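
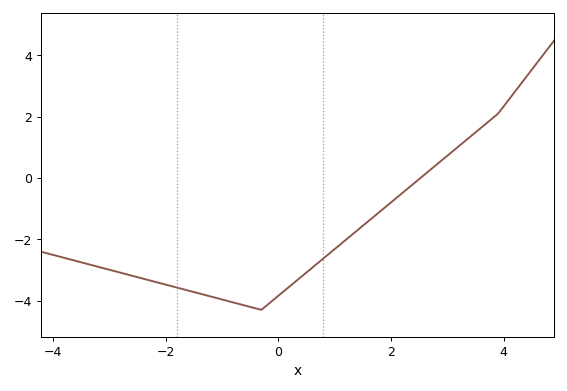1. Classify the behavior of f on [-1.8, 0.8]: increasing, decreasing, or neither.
neither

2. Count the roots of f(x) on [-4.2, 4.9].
1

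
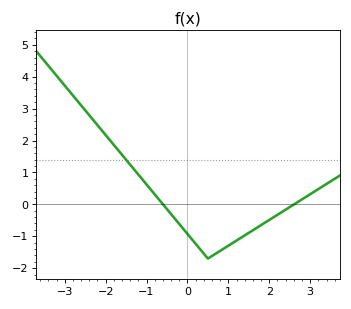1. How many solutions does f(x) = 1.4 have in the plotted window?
1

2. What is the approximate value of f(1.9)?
-0.571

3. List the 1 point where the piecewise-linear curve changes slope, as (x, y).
(0.5, -1.7)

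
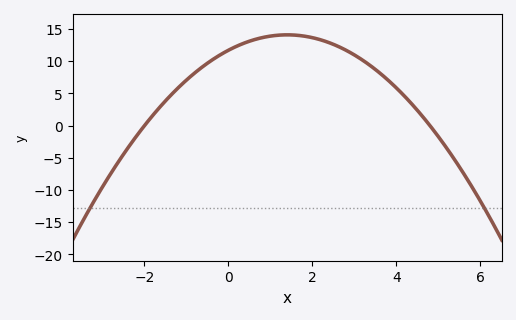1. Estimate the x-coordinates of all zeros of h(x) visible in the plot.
-2, 4.8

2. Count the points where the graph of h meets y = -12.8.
2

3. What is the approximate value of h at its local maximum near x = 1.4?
14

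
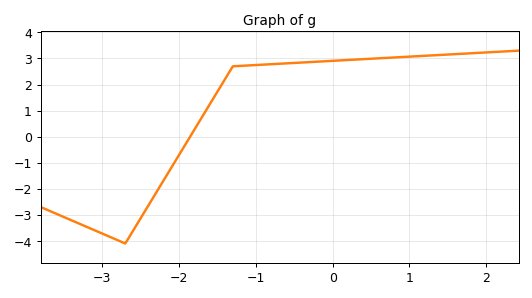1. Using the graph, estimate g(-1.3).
2.7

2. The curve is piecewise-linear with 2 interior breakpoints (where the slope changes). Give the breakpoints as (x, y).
(-2.7, -4.1); (-1.3, 2.7)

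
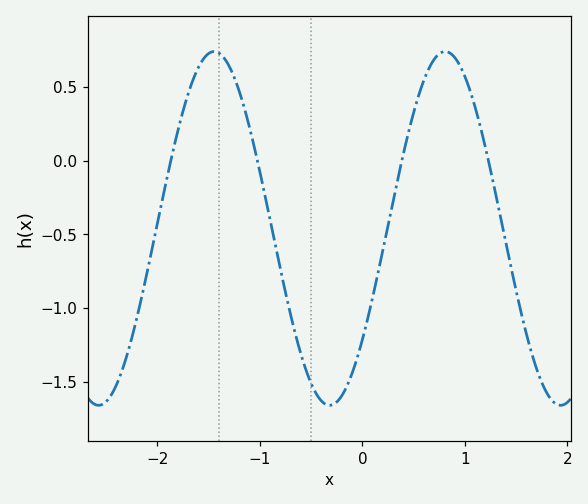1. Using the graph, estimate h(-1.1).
0.25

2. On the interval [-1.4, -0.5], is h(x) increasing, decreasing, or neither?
decreasing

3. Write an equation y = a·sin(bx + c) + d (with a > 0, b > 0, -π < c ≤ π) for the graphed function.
y = 1.2sin(2.8x - 0.68) - 0.46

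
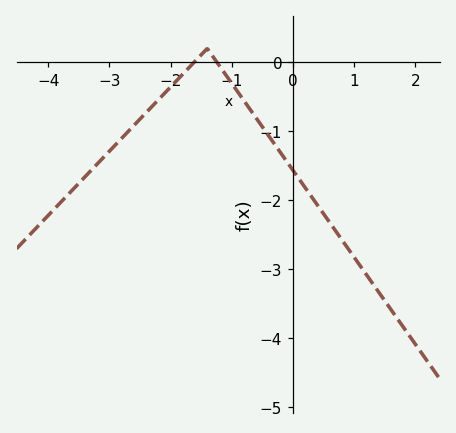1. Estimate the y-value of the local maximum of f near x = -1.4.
0.199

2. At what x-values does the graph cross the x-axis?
-1.62, -1.24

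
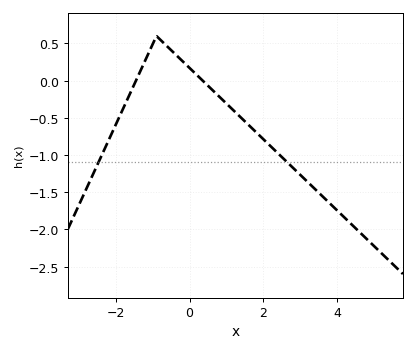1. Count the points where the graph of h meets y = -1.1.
2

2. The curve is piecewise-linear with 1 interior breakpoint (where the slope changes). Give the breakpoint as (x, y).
(-0.9, 0.6)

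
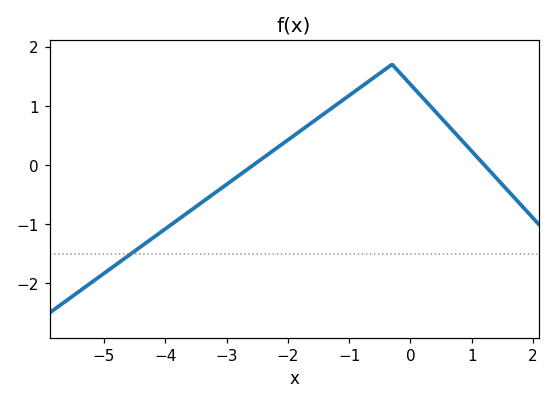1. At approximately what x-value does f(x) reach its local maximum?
-0.2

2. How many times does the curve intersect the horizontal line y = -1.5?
1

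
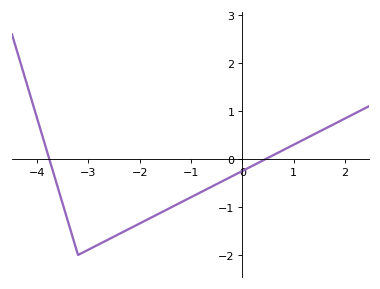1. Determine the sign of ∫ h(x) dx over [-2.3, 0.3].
negative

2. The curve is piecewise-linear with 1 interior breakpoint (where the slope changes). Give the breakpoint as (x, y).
(-3.2, -2)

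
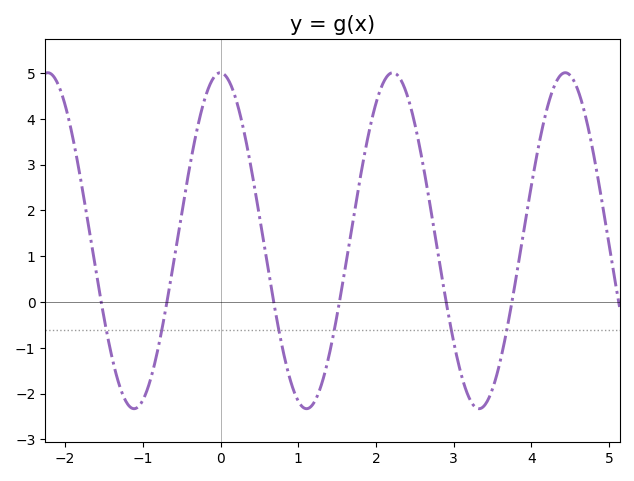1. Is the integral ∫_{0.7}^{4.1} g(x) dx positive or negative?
positive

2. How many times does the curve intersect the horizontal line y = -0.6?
6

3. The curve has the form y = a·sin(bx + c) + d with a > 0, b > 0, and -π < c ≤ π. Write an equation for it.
y = 3.67sin(2.83x + 1.58) + 1.34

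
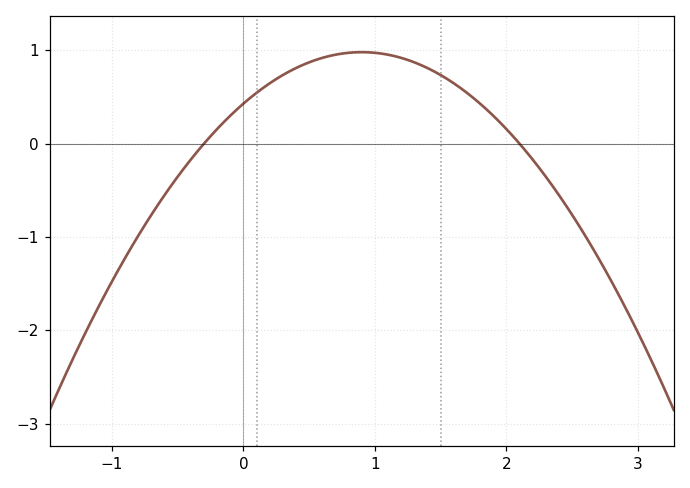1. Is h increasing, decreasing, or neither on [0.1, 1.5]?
neither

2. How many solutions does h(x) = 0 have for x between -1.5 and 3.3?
2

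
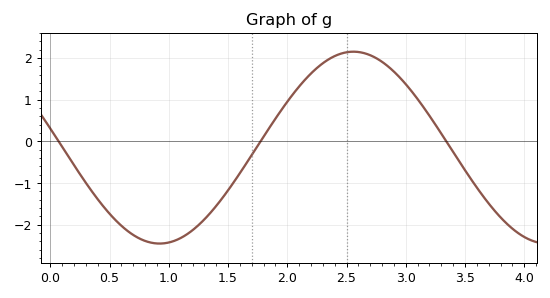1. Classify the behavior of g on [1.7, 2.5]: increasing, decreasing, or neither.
increasing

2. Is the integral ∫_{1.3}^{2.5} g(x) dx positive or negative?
positive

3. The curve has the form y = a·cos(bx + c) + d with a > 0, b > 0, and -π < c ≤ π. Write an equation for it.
y = 2.3cos(1.92x + 1.37) - 0.15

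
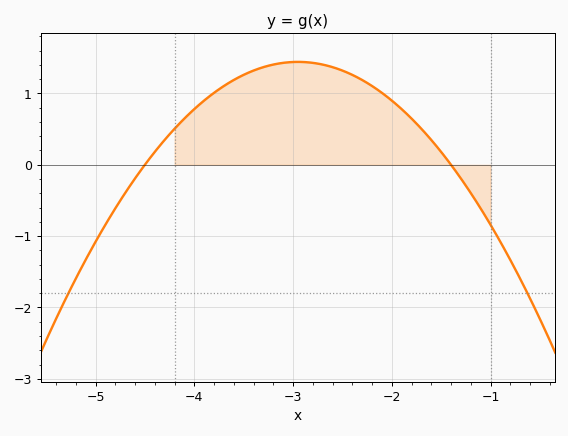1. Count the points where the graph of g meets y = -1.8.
2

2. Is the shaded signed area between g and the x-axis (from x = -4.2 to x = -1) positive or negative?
positive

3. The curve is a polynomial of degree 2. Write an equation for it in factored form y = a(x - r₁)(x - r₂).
y = -0.6(x + 4.5)(x + 1.4)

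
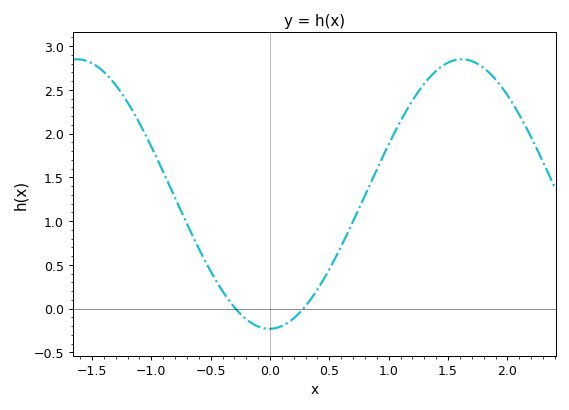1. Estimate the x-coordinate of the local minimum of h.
-0.004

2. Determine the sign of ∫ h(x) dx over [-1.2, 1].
positive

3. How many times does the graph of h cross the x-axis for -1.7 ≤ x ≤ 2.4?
2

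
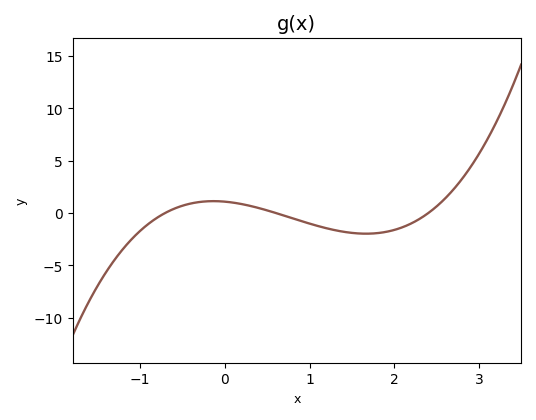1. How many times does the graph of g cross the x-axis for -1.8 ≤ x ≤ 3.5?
3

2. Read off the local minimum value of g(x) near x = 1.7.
-1.98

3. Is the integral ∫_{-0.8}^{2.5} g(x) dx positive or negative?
negative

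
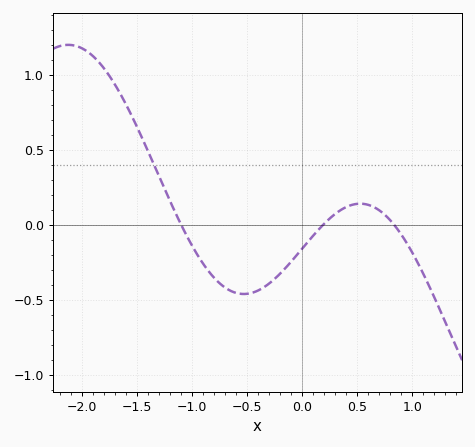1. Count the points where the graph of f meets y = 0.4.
1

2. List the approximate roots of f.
-1.1, 0.2, 0.85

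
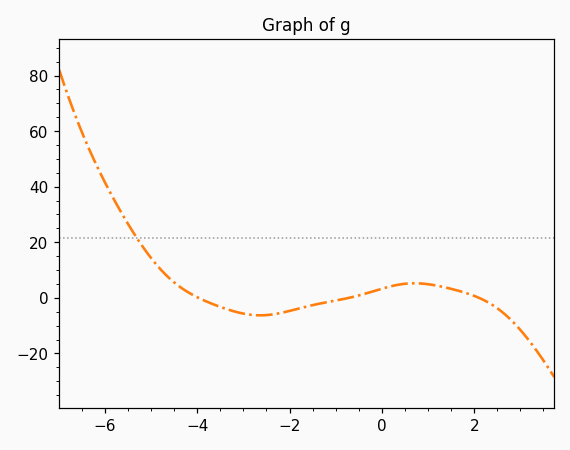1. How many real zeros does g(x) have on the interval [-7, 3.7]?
3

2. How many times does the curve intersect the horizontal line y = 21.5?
1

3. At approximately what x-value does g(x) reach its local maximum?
0.704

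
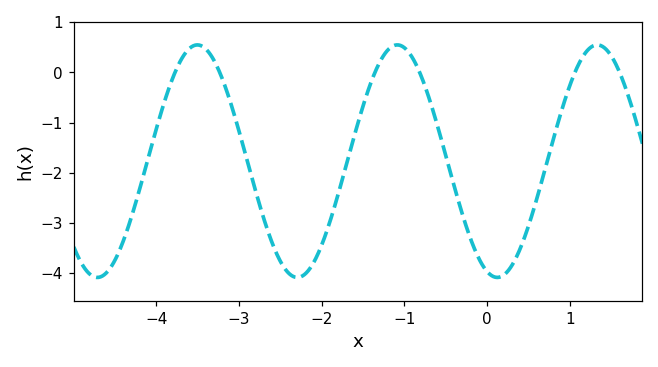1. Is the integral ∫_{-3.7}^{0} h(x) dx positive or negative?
negative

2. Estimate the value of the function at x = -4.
-1.14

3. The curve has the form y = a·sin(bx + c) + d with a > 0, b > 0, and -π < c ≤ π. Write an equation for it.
y = 2.32sin(2.6x - 1.89) - 1.77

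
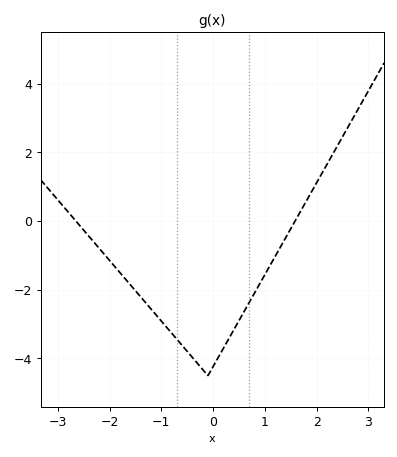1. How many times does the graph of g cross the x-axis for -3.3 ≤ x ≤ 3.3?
2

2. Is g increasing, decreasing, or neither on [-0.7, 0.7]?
neither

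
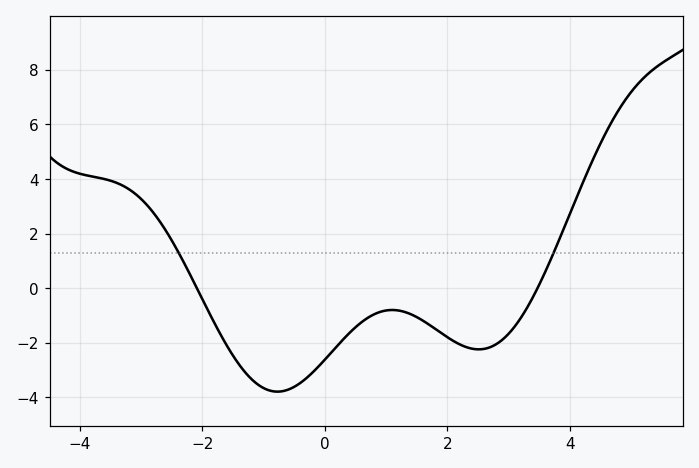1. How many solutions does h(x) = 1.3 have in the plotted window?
2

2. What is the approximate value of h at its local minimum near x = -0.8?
-3.79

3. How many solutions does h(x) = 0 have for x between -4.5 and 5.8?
2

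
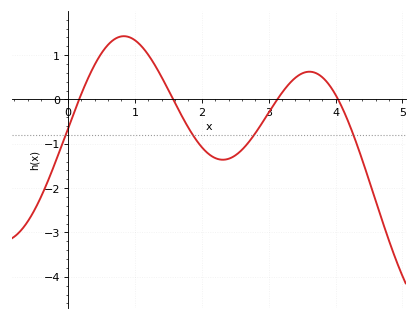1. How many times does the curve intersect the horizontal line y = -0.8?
4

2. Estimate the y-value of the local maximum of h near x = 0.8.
1.43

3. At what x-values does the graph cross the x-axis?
0.166, 1.57, 3.13, 4.04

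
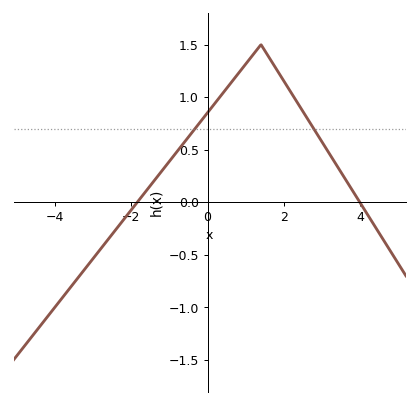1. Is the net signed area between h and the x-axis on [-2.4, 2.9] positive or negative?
positive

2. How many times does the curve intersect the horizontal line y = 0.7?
2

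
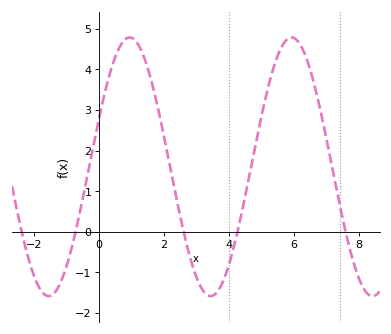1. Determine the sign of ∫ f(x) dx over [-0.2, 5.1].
positive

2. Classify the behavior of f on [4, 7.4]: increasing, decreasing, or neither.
neither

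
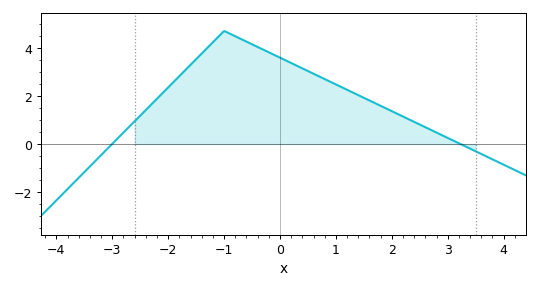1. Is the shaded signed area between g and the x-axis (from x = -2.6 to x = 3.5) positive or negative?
positive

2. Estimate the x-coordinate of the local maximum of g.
-1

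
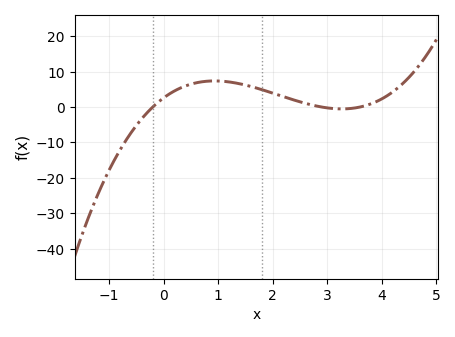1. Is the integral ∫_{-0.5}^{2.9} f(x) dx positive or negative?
positive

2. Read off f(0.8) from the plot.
7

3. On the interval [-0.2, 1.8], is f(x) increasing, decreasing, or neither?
neither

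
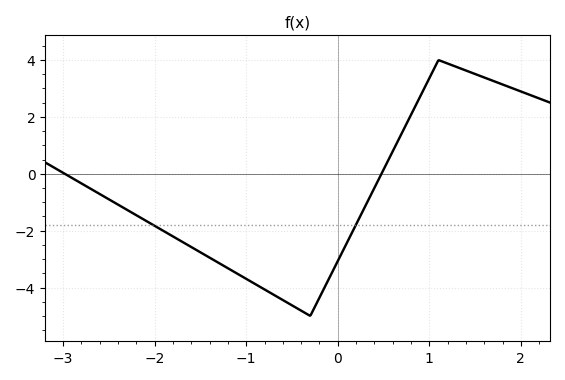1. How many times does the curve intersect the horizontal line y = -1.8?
2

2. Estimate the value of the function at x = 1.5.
3.51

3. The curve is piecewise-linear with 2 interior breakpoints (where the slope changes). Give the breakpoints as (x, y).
(-0.3, -5); (1.1, 4)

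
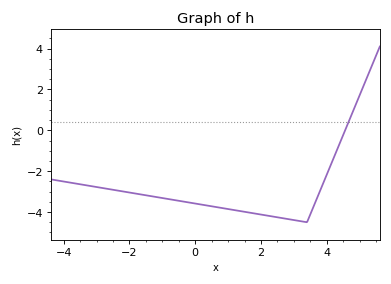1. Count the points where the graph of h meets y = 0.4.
1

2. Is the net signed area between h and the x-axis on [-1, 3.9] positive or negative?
negative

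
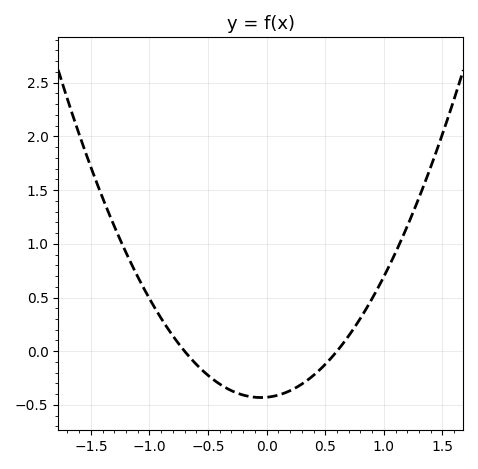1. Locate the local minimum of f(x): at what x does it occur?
-0.05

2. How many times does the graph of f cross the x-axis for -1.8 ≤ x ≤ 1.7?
2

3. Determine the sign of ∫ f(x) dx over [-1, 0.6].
negative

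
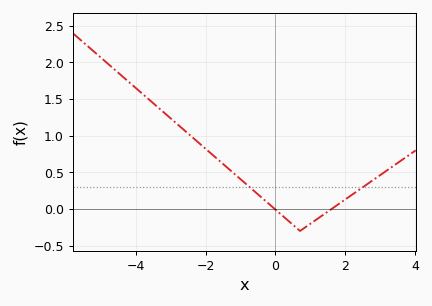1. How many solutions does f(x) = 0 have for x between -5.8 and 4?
2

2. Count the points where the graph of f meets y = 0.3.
2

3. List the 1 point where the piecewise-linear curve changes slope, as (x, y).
(0.7, -0.3)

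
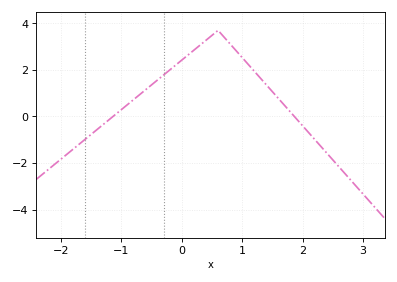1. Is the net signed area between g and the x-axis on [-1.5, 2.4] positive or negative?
positive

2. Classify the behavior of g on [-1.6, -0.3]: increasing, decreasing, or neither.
increasing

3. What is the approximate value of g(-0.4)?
1.57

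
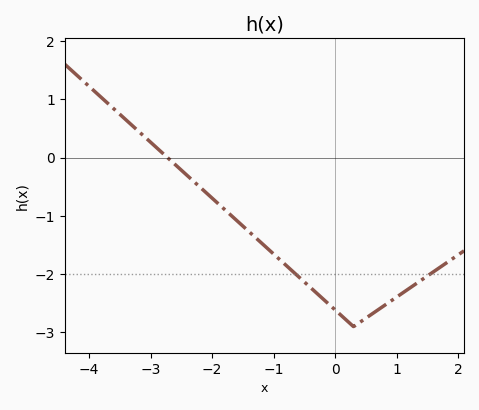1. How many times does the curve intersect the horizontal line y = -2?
2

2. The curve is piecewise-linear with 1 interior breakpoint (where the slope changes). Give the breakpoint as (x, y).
(0.3, -2.9)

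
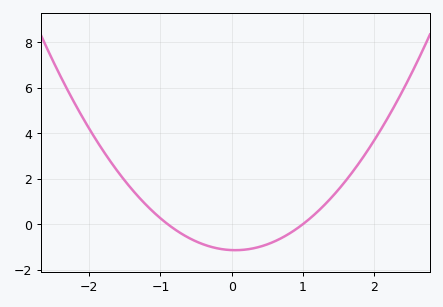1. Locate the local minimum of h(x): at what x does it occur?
0.1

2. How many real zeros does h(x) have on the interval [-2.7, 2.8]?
2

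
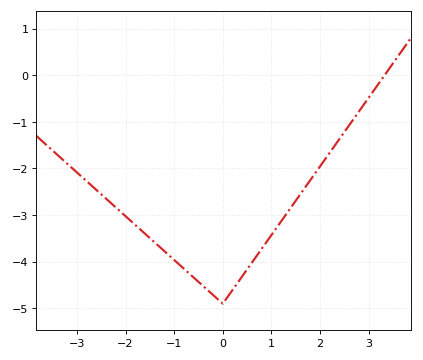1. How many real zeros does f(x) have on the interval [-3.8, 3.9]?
1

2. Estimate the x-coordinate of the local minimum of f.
-0.002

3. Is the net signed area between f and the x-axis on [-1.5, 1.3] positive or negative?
negative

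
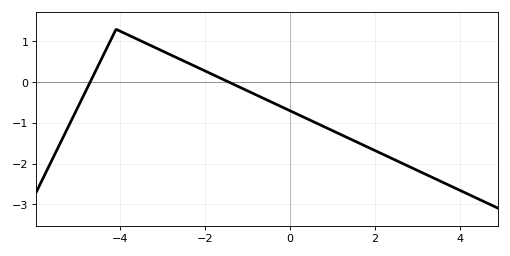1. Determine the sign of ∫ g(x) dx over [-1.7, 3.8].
negative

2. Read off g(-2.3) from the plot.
0.4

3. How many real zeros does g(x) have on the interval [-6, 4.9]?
2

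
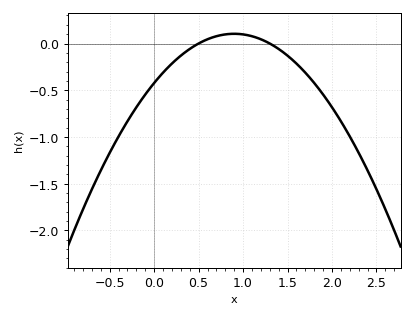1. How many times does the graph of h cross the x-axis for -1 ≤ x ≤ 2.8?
2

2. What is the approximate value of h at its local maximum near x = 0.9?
0.1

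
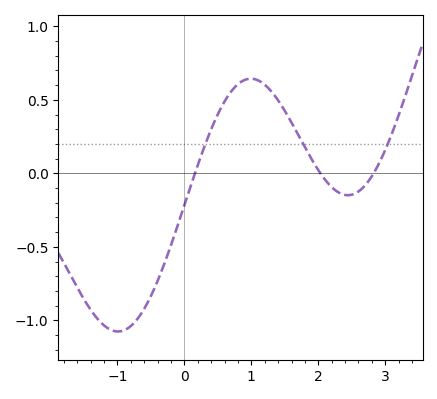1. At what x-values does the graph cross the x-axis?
0.2, 2, 2.8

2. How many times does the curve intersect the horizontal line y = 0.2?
3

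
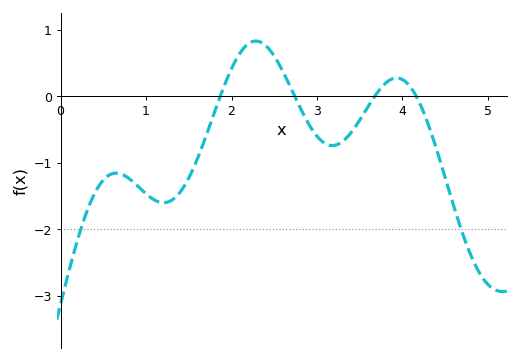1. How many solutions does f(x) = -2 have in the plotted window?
2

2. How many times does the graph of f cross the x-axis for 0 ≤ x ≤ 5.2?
4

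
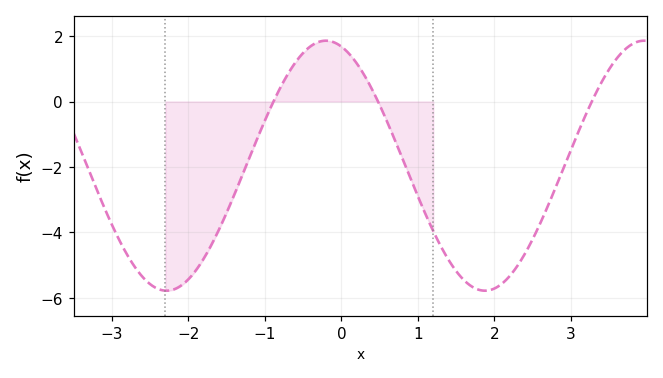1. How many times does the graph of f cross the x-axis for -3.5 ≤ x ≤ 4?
3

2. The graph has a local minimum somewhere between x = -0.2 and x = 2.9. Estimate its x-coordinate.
1.88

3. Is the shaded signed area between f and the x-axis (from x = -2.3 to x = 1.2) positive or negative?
negative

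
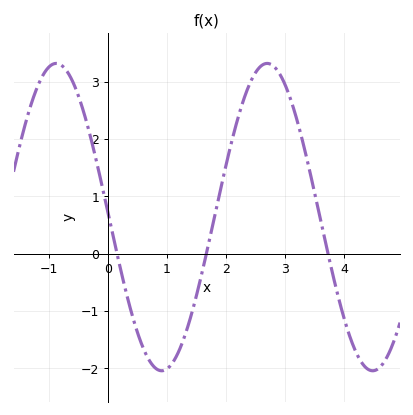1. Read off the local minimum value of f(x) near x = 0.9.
-2.04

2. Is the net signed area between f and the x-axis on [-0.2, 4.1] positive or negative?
positive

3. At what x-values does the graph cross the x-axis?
0.155, 1.67, 3.72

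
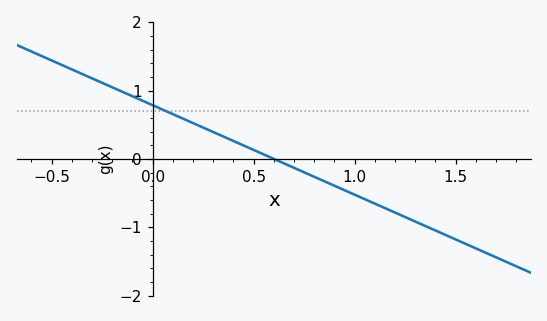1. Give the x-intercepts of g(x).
0.6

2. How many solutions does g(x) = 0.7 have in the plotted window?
1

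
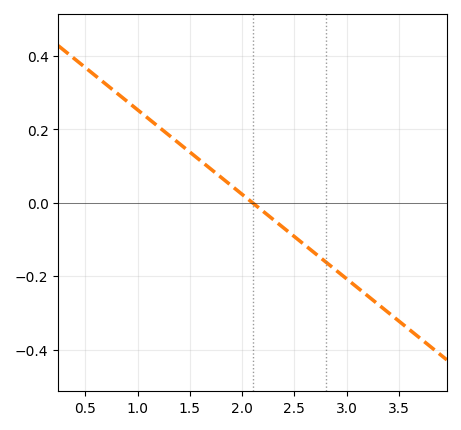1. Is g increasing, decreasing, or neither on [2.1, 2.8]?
decreasing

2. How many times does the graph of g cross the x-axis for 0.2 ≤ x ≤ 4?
1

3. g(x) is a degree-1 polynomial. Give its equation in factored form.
y = -0.23(x - 2.1)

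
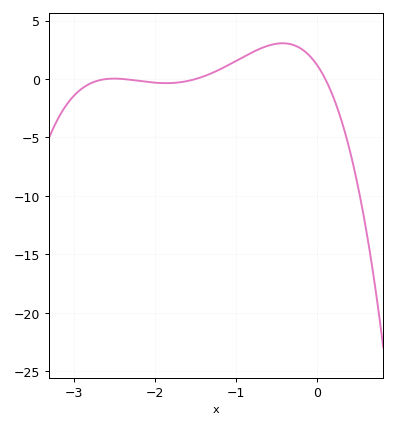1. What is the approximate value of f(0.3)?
-3.5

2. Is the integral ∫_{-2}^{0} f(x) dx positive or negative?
positive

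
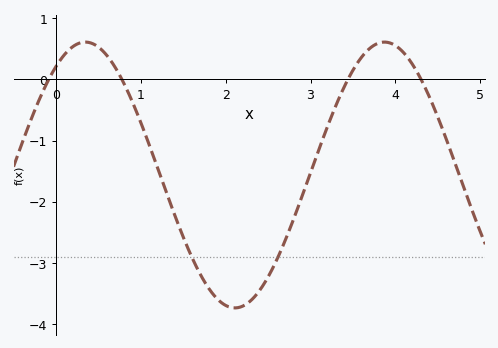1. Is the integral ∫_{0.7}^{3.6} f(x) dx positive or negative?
negative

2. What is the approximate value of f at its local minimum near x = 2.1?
-3.73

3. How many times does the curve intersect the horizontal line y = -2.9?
2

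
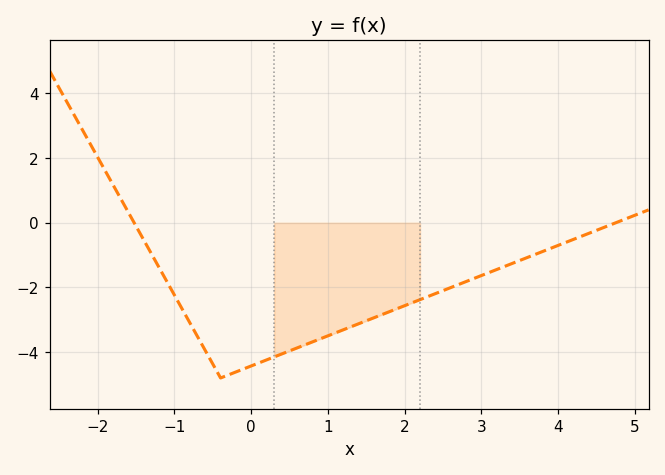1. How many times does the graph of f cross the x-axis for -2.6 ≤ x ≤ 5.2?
2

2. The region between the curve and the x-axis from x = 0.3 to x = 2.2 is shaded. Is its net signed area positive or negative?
negative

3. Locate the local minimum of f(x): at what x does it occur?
-0.399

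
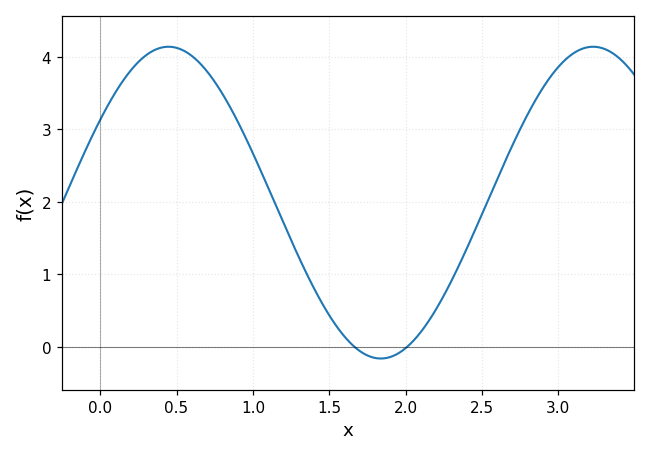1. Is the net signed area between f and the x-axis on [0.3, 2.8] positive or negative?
positive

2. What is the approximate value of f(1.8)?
-0.152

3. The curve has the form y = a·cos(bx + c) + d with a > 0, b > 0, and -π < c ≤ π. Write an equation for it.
y = 2.15cos(2.26x - 1.01) + 1.99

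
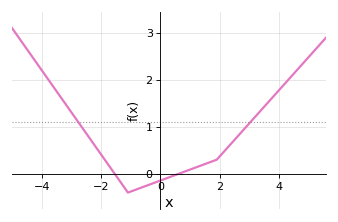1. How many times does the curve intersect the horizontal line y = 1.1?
2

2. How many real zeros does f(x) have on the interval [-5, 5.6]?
2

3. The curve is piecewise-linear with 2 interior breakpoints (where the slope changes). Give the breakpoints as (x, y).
(-1.1, -0.4); (1.9, 0.3)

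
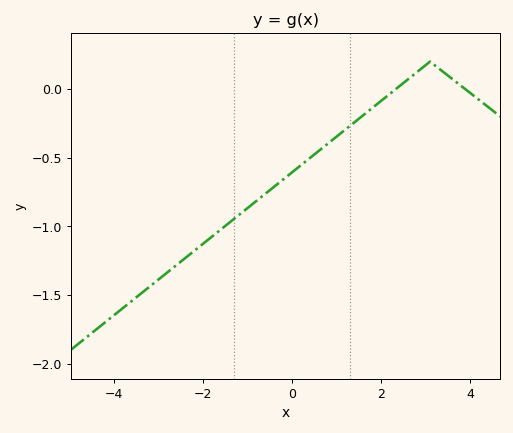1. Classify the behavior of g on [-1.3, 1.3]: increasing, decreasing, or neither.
increasing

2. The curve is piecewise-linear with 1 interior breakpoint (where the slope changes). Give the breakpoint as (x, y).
(3.1, 0.2)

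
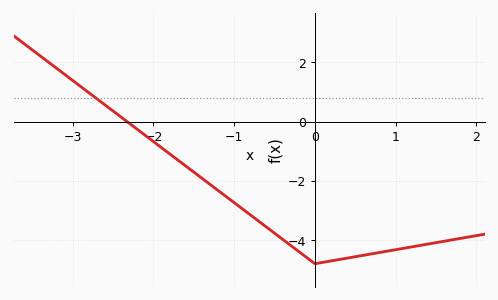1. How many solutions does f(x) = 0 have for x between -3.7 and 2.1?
1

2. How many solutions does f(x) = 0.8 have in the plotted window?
1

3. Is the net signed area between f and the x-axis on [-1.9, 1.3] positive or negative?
negative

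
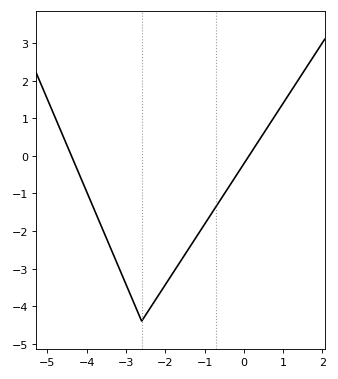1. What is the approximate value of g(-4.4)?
0.032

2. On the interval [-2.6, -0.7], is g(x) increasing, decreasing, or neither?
increasing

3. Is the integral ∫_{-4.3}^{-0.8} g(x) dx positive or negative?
negative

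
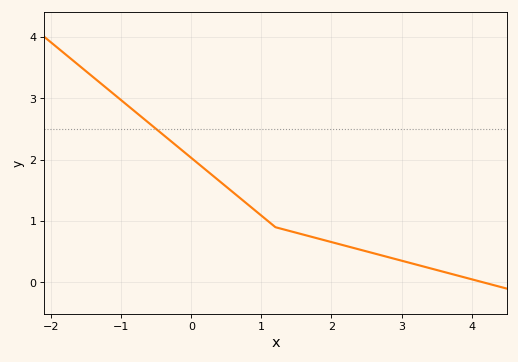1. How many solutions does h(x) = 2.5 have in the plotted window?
1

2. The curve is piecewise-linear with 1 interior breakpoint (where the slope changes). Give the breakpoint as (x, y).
(1.2, 0.9)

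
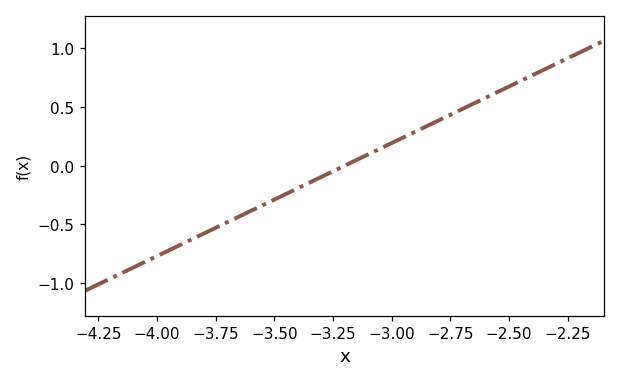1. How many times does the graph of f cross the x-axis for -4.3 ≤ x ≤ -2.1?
1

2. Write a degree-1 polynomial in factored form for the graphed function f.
y = 0.96(x + 3.2)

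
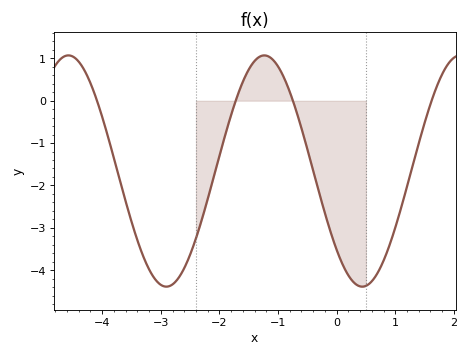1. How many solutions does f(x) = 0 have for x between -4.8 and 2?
4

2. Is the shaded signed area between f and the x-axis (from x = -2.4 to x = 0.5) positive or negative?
negative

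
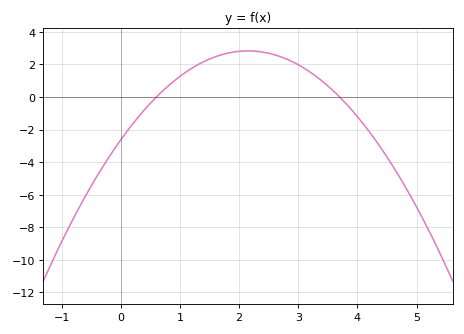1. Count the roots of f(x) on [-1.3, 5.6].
2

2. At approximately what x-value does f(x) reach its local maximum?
2.1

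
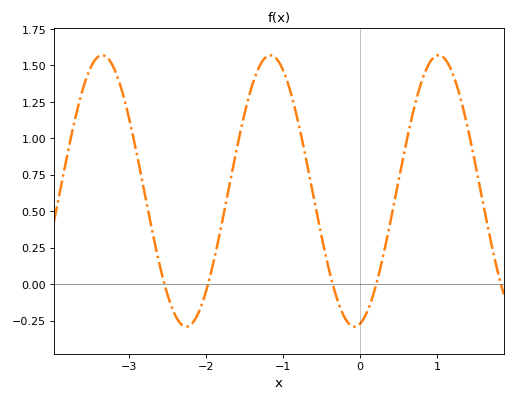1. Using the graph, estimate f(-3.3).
1.56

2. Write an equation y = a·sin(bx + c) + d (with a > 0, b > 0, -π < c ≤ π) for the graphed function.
y = 0.93sin(2.88x - 1.36) + 0.64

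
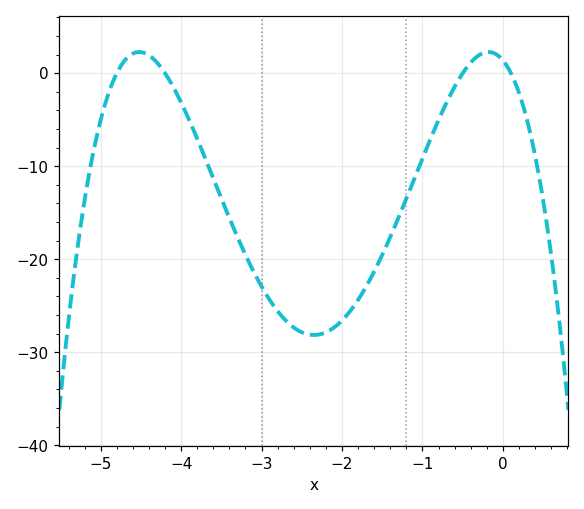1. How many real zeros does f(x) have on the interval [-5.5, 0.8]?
4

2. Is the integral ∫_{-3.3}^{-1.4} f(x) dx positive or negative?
negative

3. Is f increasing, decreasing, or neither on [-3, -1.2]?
neither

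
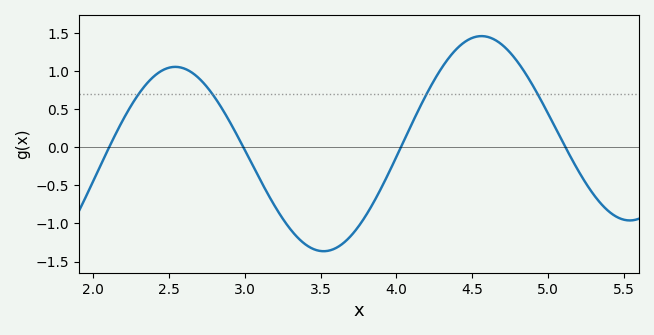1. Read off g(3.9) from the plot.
-0.535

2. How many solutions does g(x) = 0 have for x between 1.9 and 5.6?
4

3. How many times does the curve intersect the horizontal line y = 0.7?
4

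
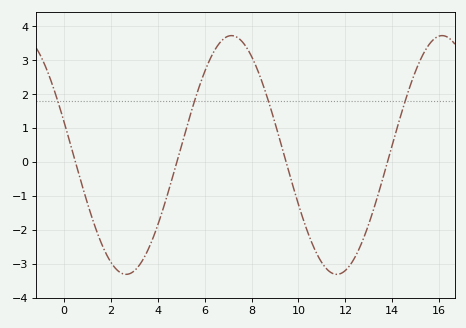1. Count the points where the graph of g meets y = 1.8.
4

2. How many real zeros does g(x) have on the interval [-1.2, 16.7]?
4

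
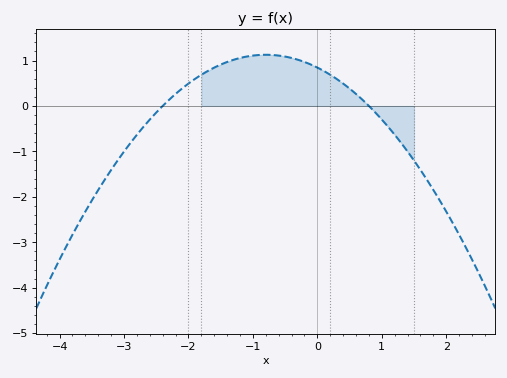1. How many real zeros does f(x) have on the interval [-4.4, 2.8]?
2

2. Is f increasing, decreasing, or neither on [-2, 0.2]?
neither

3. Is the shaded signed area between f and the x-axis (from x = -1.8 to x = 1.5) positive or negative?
positive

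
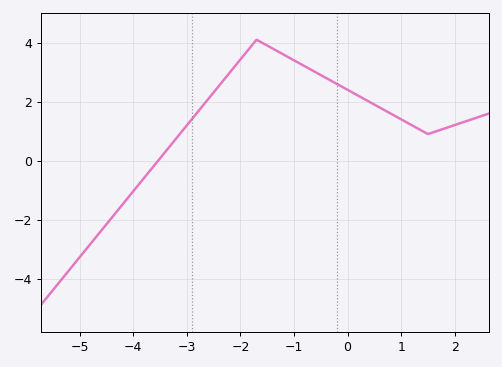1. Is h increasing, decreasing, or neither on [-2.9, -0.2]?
neither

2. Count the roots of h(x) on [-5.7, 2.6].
1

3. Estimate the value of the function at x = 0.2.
2.2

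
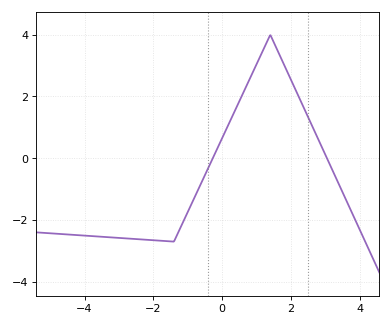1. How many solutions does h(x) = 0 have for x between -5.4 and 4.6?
2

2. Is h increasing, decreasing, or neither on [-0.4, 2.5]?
neither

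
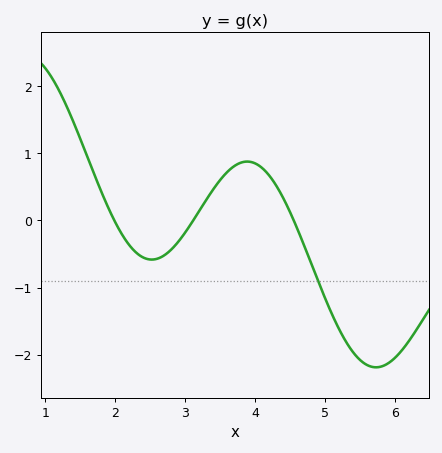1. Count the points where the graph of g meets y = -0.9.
1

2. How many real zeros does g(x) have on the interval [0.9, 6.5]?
3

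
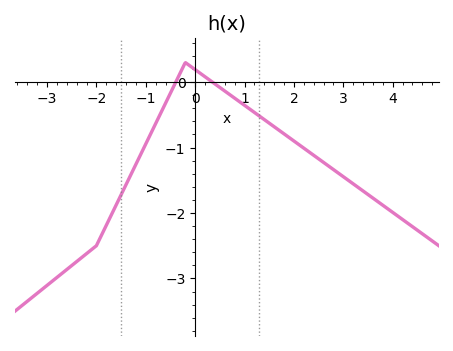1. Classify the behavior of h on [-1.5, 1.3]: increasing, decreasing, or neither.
neither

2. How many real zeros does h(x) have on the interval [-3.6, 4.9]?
2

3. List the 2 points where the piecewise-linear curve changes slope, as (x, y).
(-2, -2.5); (-0.2, 0.3)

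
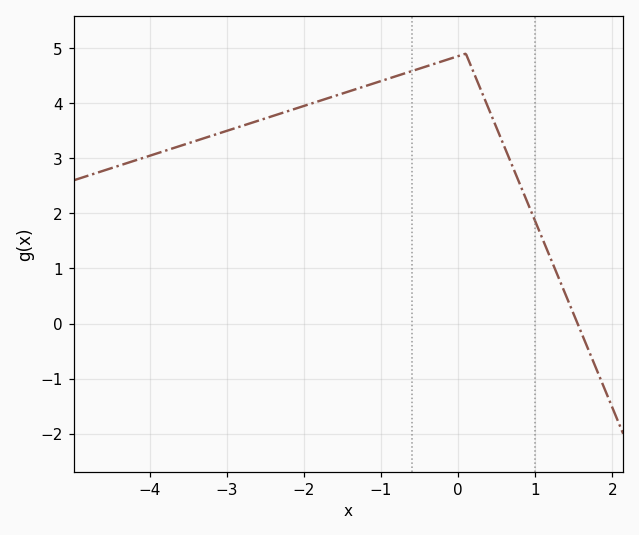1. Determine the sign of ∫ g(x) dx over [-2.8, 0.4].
positive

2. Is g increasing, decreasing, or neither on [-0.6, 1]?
neither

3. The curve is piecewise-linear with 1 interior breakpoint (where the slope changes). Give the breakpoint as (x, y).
(0.1, 4.9)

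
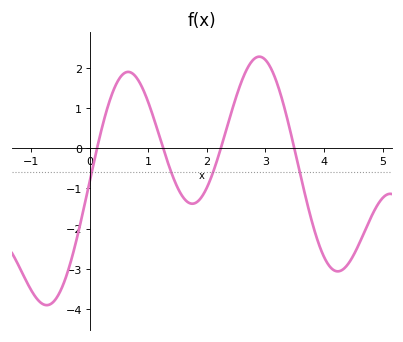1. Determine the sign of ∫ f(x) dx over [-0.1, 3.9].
positive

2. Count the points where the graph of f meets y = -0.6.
4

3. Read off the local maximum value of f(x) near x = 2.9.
2.27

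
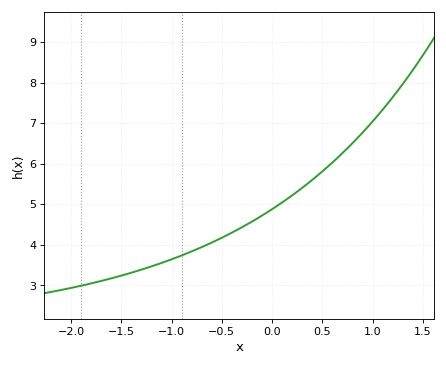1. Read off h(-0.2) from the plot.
4.6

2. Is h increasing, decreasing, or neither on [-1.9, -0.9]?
increasing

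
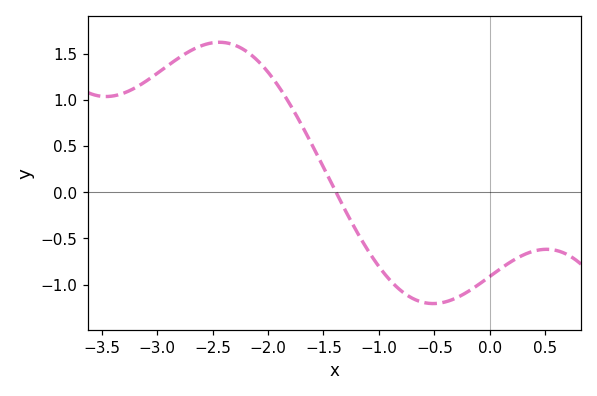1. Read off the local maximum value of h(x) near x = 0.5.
-0.6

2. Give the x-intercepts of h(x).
-1.4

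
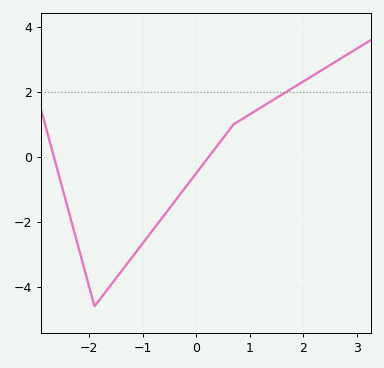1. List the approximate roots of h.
-2.66, 0.236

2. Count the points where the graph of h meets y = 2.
1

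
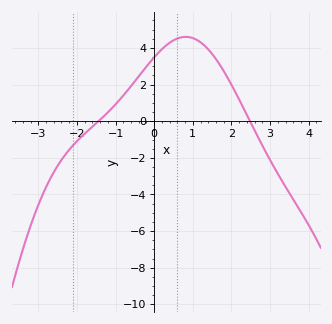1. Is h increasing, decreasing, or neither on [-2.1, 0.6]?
increasing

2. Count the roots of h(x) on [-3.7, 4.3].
2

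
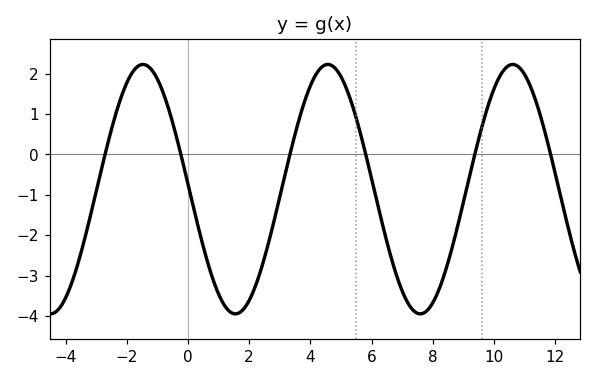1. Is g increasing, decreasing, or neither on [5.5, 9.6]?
neither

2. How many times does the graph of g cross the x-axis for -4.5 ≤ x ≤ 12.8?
6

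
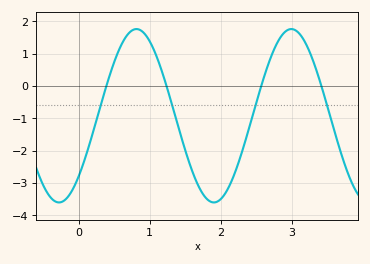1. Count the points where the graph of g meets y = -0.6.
4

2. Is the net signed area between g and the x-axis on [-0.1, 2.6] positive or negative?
negative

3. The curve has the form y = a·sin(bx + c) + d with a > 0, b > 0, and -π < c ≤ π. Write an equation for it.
y = 2.68sin(2.9x - 0.77) - 0.92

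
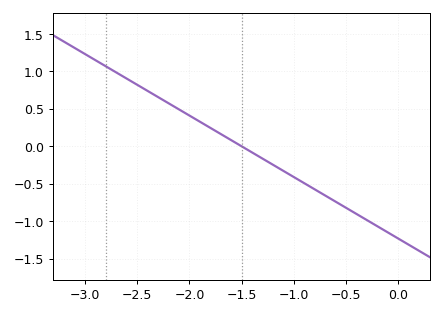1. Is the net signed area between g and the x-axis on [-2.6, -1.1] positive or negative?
positive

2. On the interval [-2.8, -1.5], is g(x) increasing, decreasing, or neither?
decreasing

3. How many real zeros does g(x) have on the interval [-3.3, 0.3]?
1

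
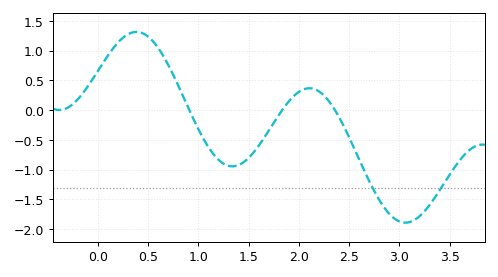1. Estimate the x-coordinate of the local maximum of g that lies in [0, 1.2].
0.383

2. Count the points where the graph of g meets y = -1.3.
2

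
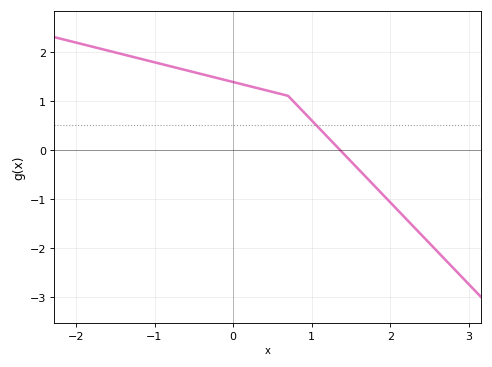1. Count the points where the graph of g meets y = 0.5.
1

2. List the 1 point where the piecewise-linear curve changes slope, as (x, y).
(0.7, 1.1)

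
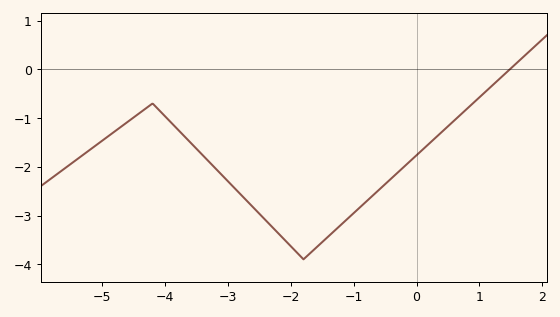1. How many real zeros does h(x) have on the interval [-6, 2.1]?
1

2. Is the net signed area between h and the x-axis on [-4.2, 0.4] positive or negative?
negative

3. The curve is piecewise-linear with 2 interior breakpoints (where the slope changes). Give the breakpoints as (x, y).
(-4.2, -0.7); (-1.8, -3.9)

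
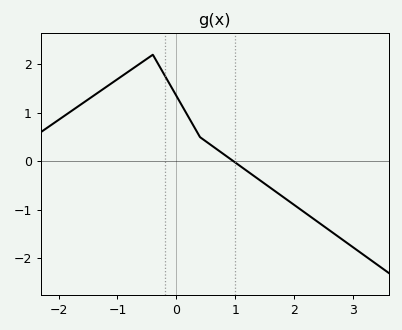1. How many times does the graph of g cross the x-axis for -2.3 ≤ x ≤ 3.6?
1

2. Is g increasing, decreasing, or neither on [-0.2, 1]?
decreasing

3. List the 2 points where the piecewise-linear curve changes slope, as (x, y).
(-0.4, 2.2); (0.4, 0.5)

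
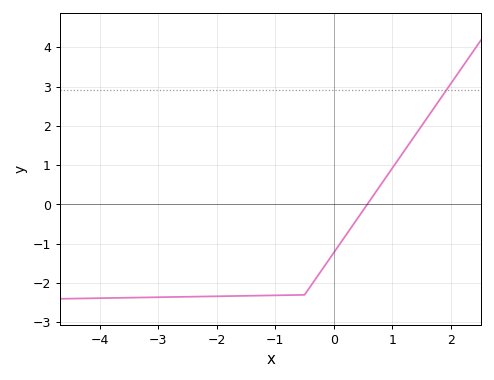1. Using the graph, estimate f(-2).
-2.34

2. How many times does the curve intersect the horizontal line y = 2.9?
1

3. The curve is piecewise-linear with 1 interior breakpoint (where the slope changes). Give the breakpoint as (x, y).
(-0.5, -2.3)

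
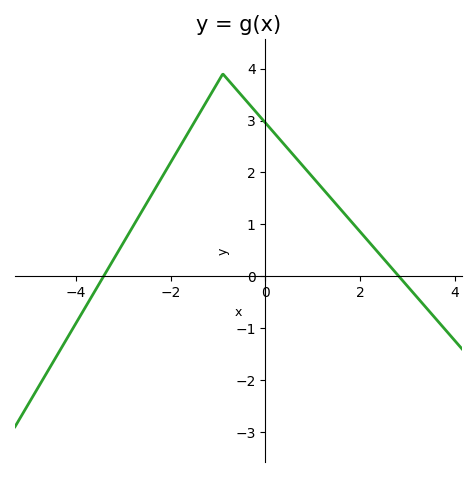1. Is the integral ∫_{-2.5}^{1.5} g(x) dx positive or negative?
positive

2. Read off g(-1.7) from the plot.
2.7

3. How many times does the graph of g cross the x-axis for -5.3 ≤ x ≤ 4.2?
2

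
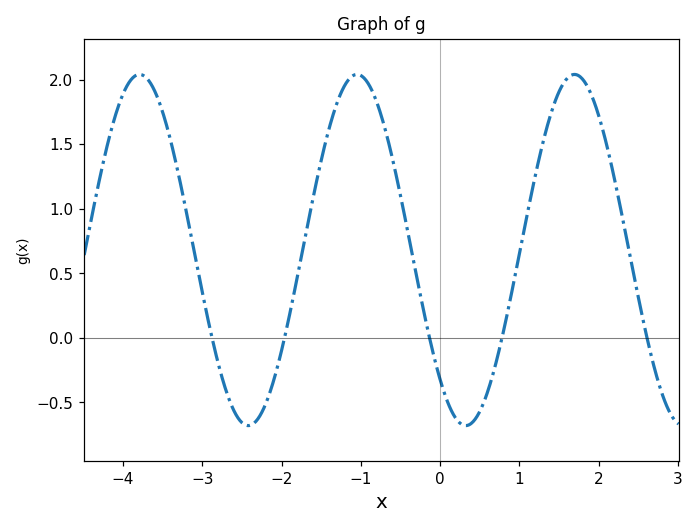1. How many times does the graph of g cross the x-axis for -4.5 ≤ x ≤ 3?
5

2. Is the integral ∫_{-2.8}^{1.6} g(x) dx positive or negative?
positive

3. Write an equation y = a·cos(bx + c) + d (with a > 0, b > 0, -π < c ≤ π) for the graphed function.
y = 1.36cos(2.29x + 2.4) + 0.68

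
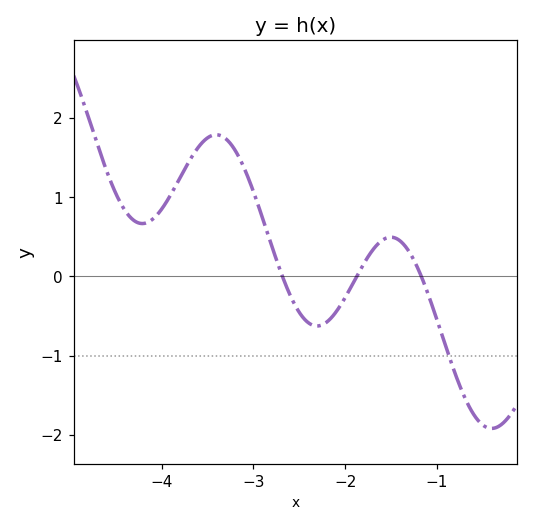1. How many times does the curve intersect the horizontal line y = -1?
1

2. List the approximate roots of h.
-2.68, -1.87, -1.17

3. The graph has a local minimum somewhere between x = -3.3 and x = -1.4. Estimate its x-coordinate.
-2.31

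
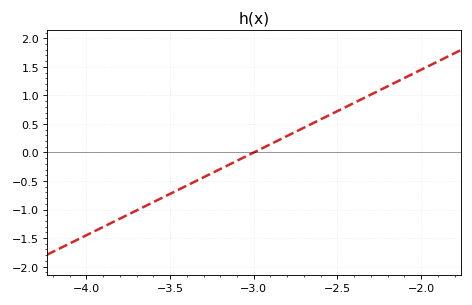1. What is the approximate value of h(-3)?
0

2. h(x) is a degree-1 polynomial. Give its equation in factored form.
y = 1.45(x + 3)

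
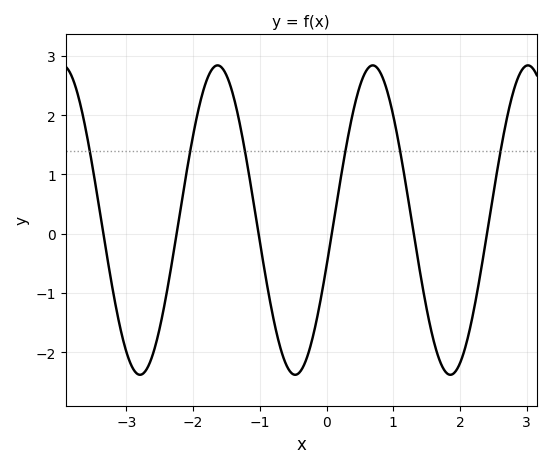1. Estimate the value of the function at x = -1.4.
2.3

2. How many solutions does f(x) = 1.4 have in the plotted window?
6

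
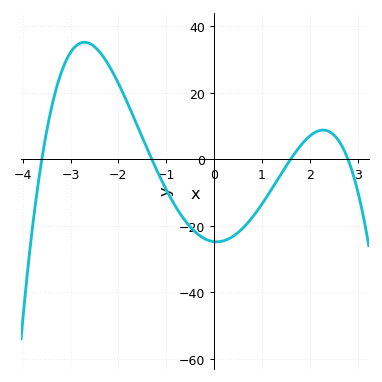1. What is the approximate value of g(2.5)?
8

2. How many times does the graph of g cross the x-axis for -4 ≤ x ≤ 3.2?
4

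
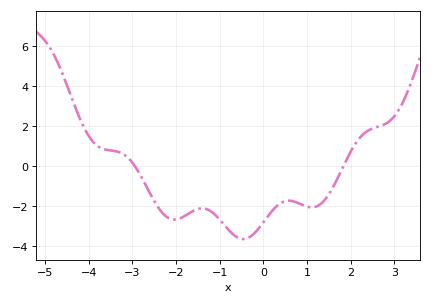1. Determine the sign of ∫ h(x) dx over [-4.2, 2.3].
negative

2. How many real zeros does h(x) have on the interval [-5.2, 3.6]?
2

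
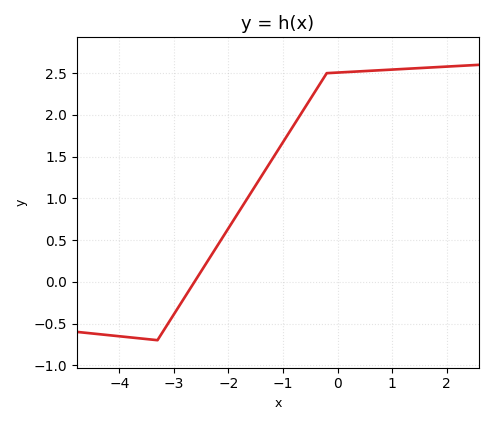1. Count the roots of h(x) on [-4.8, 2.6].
1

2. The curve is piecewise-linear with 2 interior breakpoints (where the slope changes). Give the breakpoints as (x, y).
(-3.3, -0.7); (-0.2, 2.5)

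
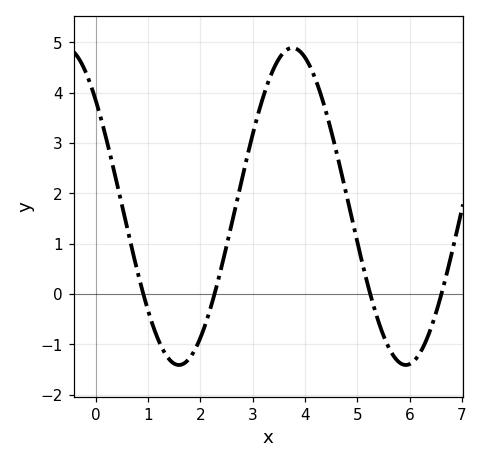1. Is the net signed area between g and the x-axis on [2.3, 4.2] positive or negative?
positive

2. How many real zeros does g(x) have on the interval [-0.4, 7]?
4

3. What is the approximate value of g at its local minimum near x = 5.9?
-1.41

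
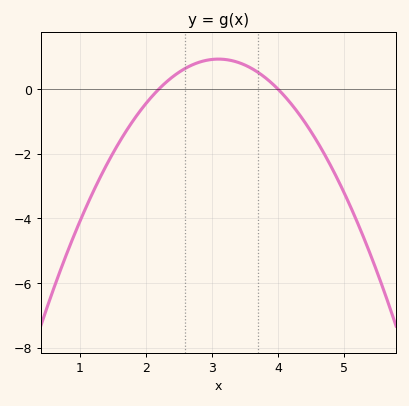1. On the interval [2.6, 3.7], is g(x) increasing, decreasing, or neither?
neither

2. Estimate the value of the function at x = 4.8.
-2.4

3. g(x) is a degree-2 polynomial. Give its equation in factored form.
y = -1.14(x - 2.2)(x - 4)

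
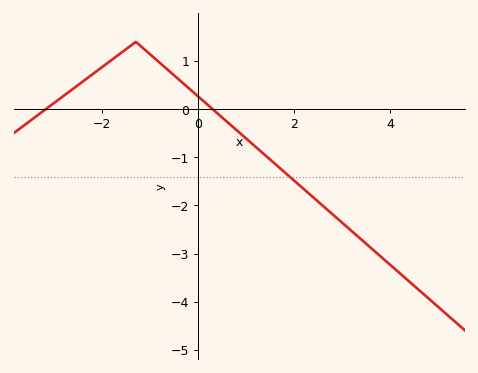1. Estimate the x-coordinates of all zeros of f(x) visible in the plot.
-3.18, 0.302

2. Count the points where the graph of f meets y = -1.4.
1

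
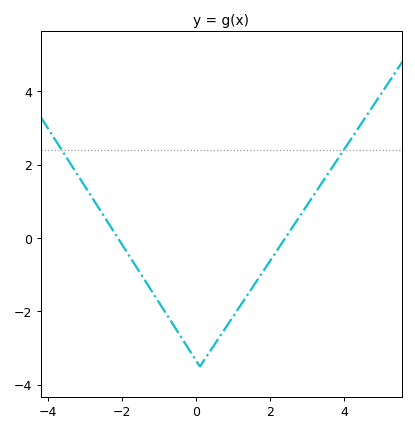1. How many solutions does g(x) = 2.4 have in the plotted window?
2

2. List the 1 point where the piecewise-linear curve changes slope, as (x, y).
(0.1, -3.5)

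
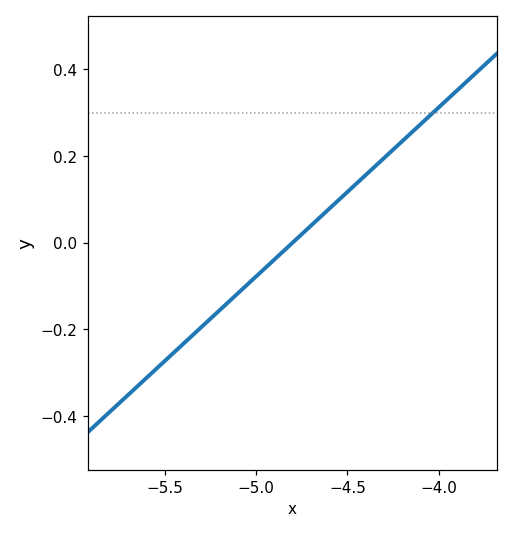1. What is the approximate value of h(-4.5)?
0.117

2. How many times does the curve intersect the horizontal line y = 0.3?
1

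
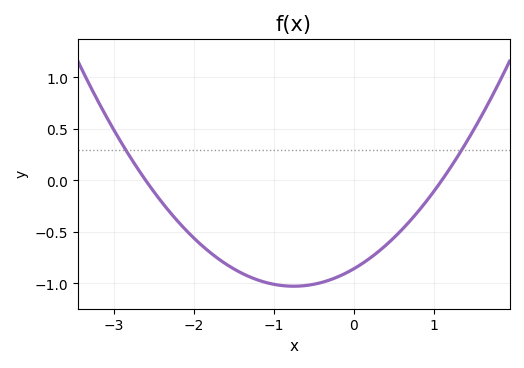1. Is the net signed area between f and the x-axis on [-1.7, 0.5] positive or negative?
negative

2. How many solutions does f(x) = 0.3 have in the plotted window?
2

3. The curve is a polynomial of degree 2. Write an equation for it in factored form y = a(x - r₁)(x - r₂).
y = 0.3(x + 2.6)(x - 1.1)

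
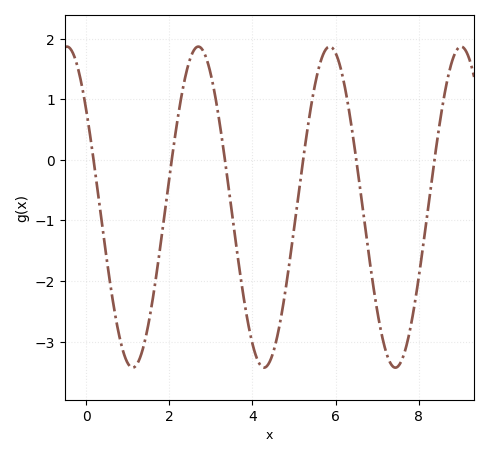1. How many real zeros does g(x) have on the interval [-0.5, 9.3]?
6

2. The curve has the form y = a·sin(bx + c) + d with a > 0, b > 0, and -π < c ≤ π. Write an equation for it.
y = 2.65sin(2x + 2.5) - 0.78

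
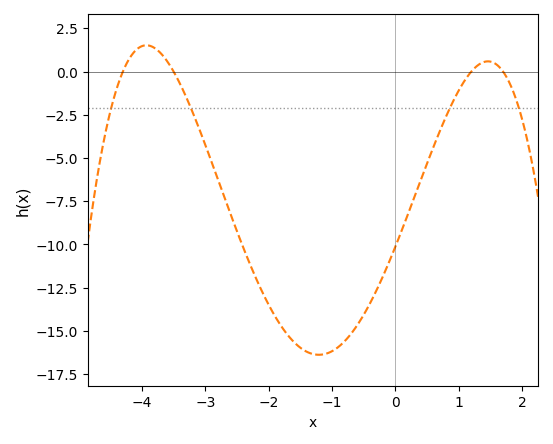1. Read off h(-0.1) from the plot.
-11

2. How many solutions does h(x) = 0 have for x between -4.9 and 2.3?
4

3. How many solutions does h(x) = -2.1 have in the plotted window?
4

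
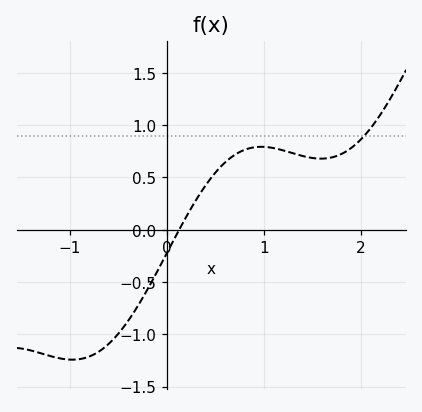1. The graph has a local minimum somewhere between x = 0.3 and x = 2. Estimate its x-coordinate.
1.59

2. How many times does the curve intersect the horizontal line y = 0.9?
1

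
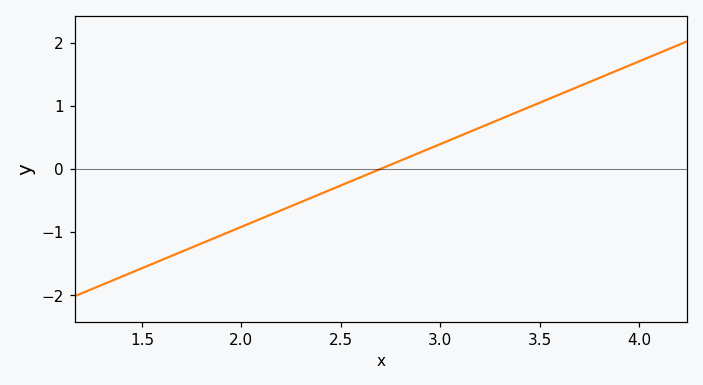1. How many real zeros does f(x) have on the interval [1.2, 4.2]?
1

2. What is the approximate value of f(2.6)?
-0.1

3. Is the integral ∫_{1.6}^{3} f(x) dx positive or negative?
negative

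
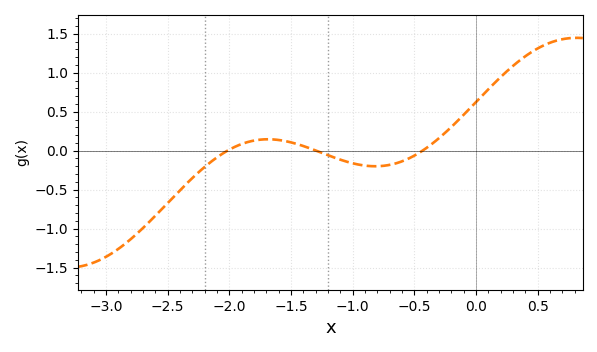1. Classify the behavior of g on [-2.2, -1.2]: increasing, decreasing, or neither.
neither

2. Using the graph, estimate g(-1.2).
-0.05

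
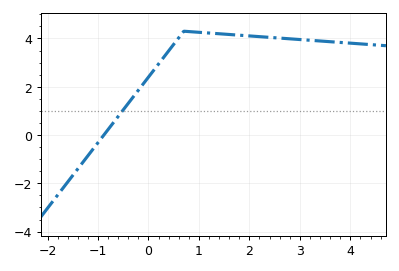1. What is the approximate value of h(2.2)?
4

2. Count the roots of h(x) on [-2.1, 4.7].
1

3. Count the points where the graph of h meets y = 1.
1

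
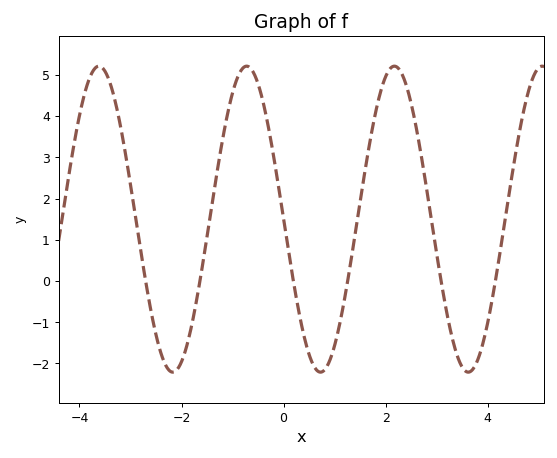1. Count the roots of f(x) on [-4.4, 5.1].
6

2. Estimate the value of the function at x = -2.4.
-1.76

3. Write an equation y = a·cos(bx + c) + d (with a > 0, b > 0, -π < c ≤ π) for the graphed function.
y = 3.71cos(2.17x + 1.57) + 1.5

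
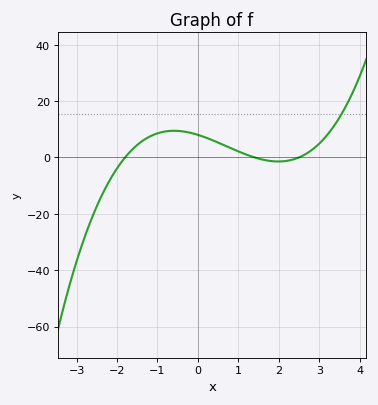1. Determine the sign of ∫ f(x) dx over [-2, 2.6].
positive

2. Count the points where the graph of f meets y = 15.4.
1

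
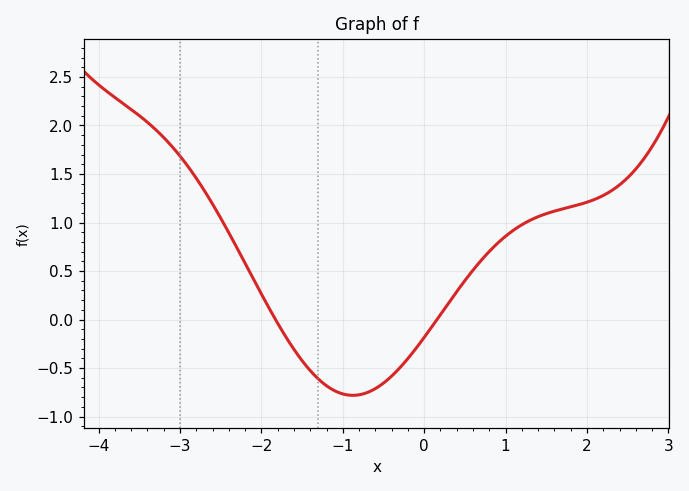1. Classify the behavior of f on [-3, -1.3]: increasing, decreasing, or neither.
decreasing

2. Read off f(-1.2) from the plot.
-0.683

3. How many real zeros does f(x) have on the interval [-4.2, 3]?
2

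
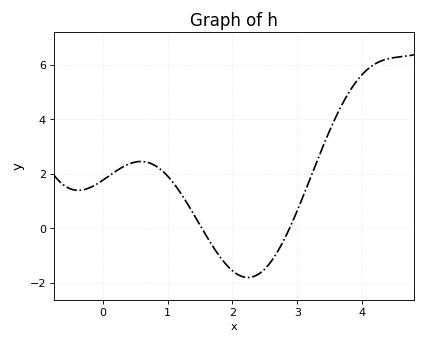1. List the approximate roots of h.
1.5, 2.9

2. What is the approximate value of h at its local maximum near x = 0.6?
2.4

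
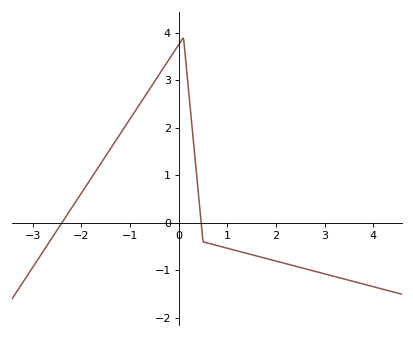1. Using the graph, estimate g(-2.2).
0.3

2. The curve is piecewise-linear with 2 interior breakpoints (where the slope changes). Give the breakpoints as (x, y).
(0.1, 3.9); (0.5, -0.4)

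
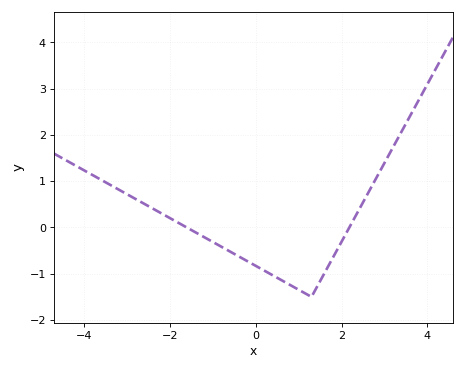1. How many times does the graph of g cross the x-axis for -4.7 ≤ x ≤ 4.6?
2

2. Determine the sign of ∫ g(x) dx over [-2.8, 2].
negative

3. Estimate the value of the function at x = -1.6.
-0.005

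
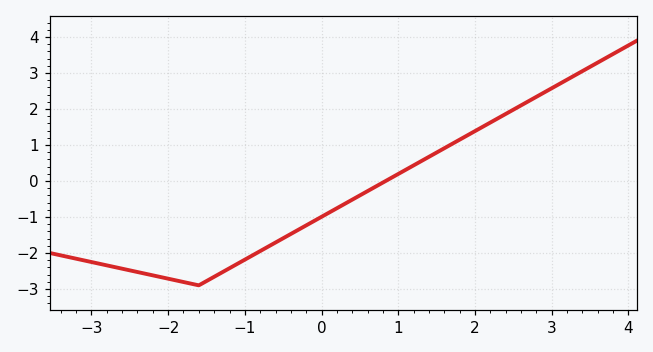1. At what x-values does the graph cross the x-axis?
0.8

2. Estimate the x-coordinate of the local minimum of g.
-1.6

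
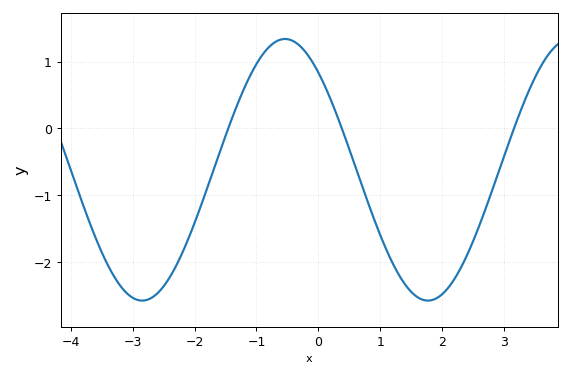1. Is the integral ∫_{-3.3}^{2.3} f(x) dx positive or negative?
negative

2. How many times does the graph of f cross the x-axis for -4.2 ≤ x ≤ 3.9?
3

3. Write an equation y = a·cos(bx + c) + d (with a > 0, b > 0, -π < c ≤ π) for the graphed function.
y = 1.96cos(1.36x + 0.732) - 0.62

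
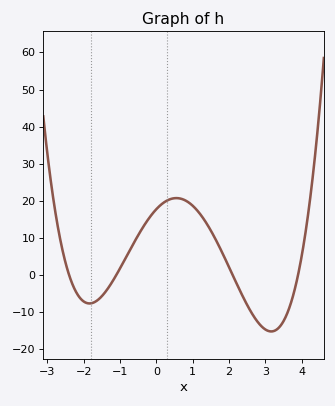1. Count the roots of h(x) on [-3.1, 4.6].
4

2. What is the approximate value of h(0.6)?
21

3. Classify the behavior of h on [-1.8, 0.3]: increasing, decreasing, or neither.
increasing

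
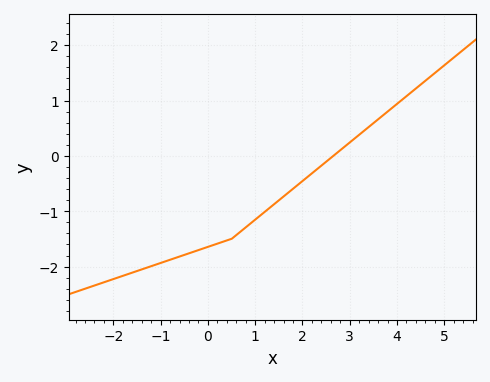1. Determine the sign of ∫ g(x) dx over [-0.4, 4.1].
negative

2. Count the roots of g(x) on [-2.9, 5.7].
1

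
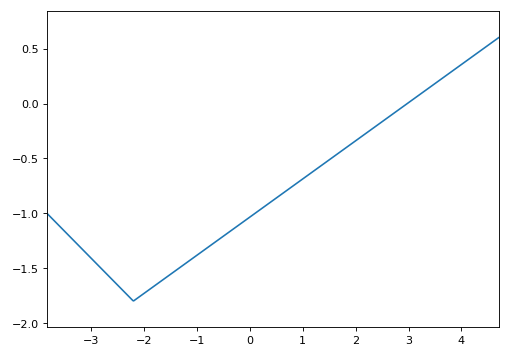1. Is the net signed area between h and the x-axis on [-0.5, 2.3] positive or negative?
negative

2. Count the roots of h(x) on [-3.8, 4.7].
1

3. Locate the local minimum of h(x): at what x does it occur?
-2.2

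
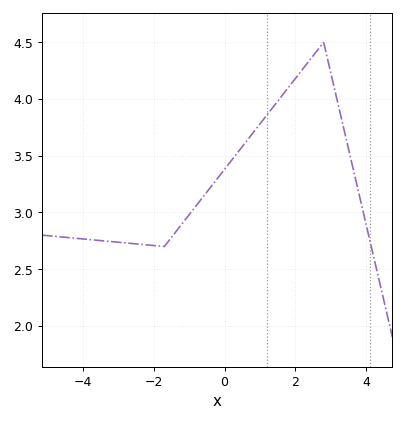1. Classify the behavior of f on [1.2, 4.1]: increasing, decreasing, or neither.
neither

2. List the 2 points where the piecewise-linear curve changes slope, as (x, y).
(-1.7, 2.7); (2.8, 4.5)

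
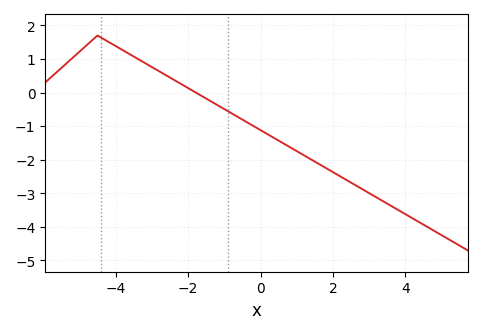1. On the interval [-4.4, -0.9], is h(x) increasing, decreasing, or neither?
decreasing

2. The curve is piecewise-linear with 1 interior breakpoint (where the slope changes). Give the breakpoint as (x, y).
(-4.5, 1.7)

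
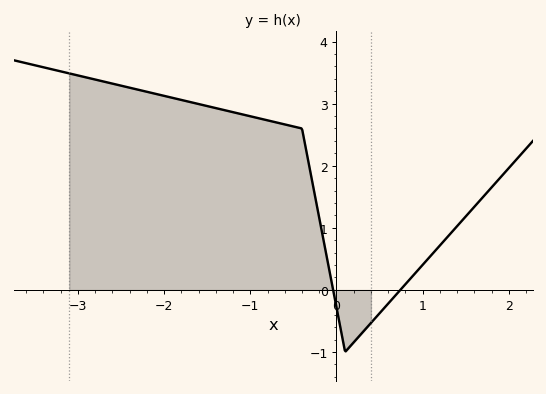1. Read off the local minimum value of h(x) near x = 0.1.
-0.998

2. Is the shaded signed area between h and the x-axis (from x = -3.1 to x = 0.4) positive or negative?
positive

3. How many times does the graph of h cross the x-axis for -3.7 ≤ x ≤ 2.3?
2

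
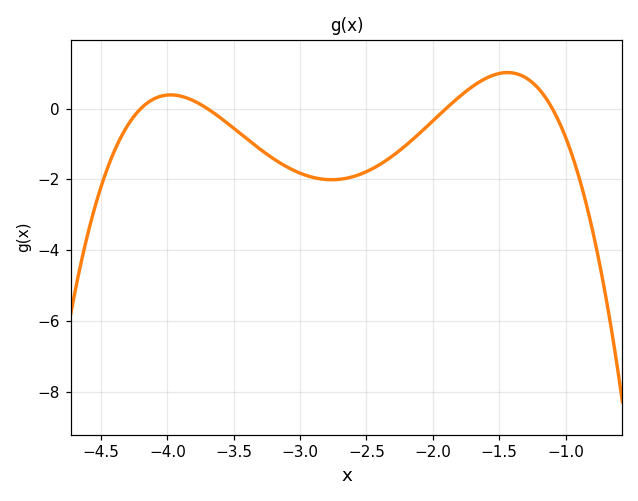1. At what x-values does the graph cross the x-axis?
-4.2, -3.7, -1.9, -1.1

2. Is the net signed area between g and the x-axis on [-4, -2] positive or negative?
negative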